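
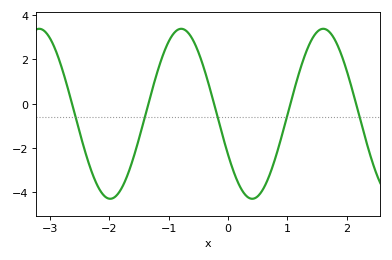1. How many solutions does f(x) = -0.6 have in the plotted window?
5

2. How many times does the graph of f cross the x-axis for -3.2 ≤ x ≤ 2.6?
5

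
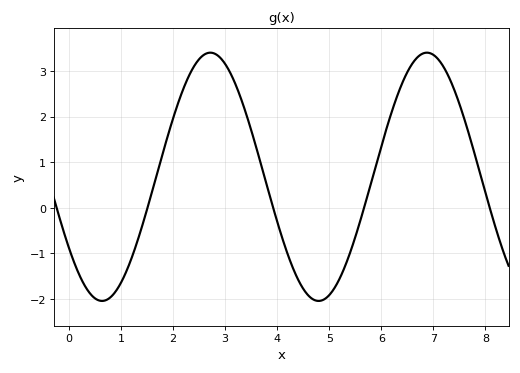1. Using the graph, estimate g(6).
1.34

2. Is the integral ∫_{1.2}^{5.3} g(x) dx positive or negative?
positive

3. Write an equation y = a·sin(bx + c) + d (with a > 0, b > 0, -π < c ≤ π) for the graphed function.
y = 2.72sin(1.51x - 2.53) + 0.68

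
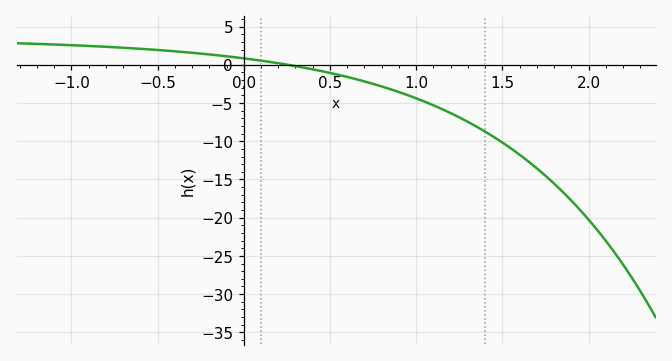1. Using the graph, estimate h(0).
1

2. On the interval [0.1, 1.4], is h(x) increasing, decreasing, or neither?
decreasing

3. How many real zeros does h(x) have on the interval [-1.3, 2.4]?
1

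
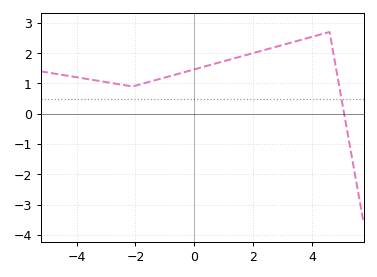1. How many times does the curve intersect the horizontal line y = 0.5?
1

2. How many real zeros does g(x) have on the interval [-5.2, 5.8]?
1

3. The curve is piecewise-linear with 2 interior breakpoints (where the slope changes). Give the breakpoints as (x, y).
(-2.1, 0.9); (4.6, 2.7)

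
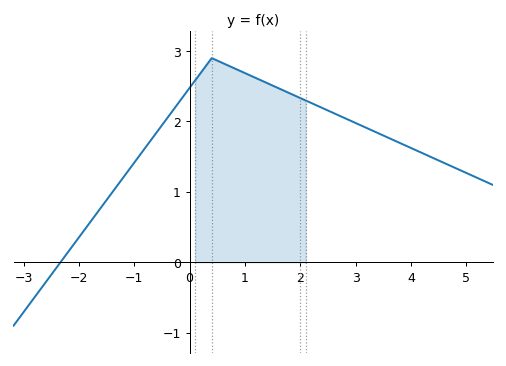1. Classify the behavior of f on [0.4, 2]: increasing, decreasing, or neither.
decreasing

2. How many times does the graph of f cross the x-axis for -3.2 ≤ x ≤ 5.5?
1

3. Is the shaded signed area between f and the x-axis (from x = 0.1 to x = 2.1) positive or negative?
positive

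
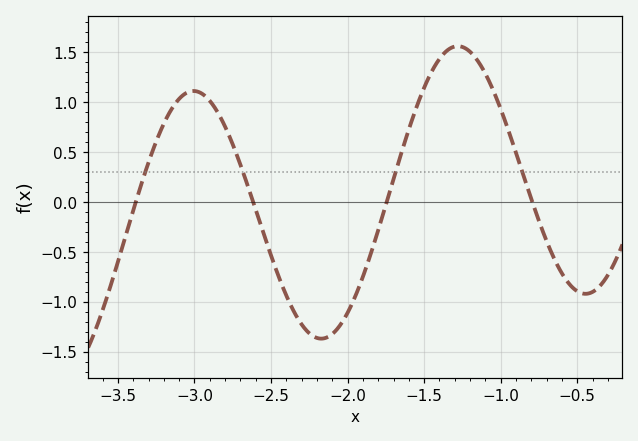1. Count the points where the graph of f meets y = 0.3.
4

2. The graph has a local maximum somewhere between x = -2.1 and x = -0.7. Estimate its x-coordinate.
-1.3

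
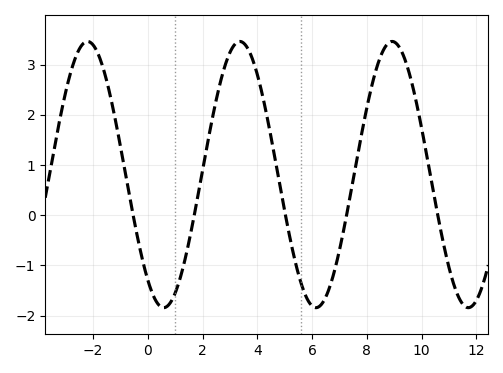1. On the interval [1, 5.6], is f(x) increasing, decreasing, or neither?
neither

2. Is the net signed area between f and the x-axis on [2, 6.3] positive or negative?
positive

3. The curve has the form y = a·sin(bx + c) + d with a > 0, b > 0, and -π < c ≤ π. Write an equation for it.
y = 2.65sin(1.13x - 2.23) + 0.81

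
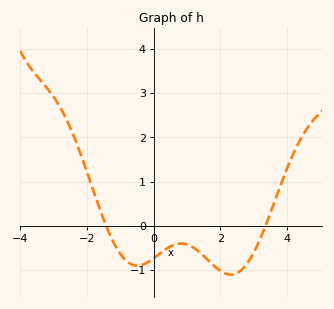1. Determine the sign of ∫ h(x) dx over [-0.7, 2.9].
negative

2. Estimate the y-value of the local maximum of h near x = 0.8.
-0.4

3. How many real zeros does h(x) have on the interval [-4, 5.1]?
2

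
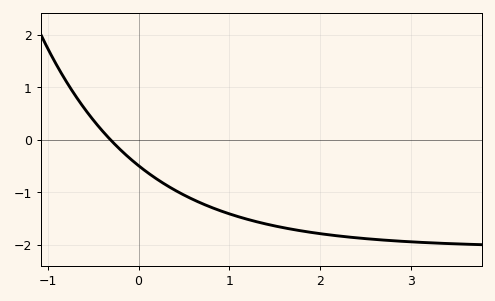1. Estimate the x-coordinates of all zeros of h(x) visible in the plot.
-0.3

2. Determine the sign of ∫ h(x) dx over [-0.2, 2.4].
negative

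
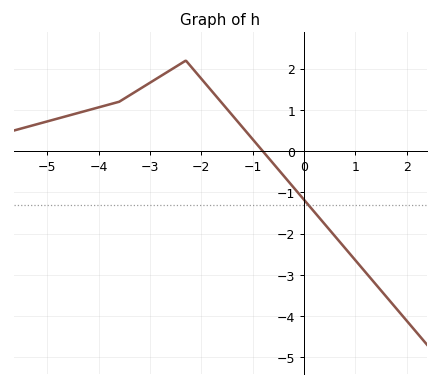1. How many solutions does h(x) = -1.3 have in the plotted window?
1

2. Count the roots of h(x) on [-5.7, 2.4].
1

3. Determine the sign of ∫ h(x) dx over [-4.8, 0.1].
positive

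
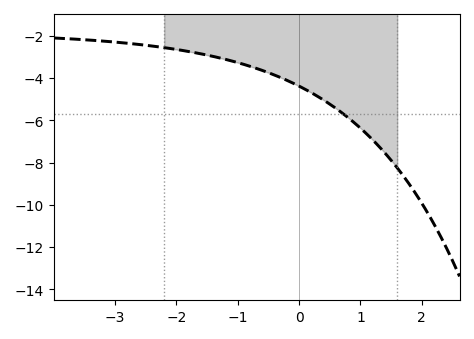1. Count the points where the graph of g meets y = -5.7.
1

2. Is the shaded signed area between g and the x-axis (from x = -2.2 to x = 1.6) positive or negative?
negative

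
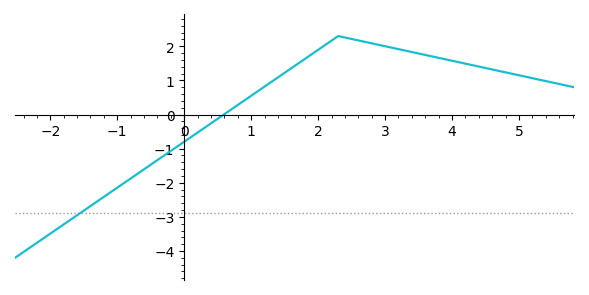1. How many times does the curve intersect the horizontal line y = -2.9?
1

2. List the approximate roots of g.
0.592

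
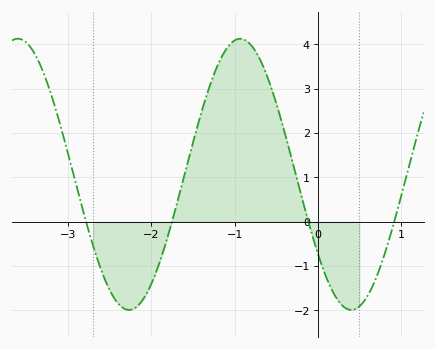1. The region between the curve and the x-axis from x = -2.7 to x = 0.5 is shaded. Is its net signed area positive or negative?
positive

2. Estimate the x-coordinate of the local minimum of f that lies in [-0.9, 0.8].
0.4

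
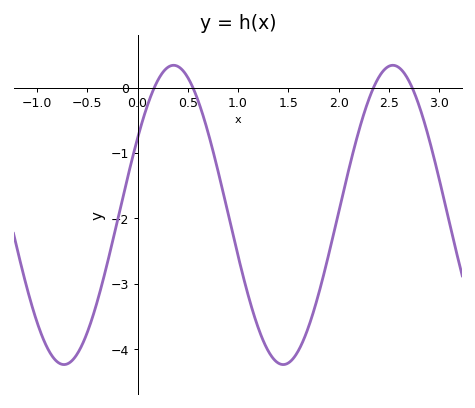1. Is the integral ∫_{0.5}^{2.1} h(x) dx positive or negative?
negative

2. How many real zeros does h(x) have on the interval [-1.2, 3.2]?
4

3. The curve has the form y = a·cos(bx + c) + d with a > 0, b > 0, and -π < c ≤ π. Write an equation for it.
y = 2.29cos(2.88x - 1.03) - 1.95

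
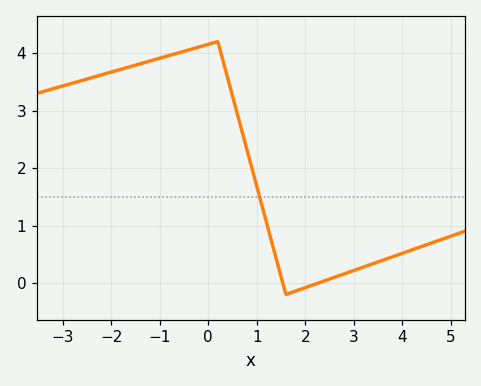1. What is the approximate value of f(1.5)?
0.1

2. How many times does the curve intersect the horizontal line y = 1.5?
1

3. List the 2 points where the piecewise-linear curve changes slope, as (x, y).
(0.2, 4.2); (1.6, -0.2)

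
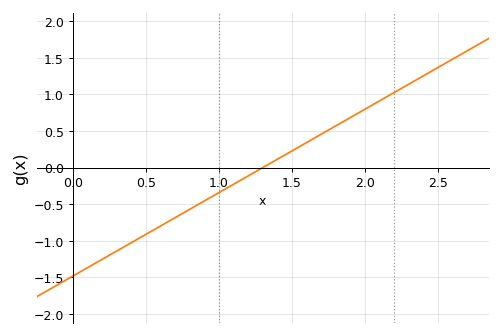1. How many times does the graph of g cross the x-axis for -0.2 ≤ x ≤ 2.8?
1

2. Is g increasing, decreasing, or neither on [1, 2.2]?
increasing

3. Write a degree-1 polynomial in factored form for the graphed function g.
y = 1.14(x - 1.3)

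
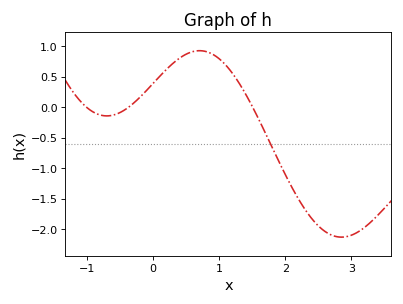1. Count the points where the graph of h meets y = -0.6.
1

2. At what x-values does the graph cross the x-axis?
-1.01, -0.373, 1.5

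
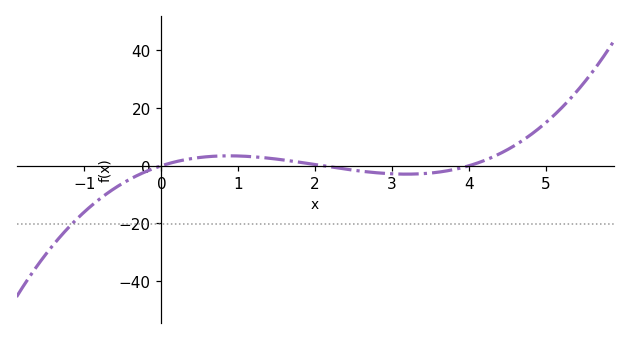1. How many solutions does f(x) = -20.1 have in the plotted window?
1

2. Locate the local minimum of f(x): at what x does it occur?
3.2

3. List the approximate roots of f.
0, 2.2, 4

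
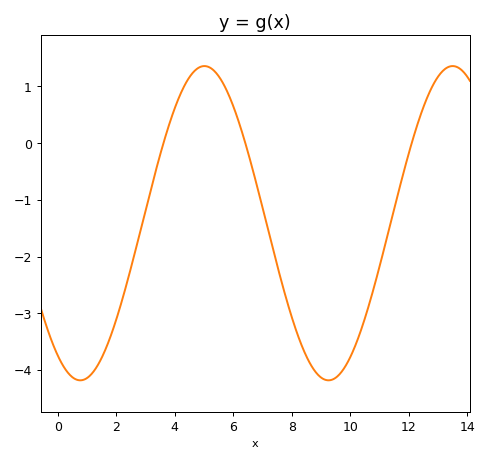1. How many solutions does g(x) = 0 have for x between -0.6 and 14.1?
3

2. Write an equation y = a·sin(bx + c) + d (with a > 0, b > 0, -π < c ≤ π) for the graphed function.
y = 2.77sin(0.74x - 2.14) - 1.41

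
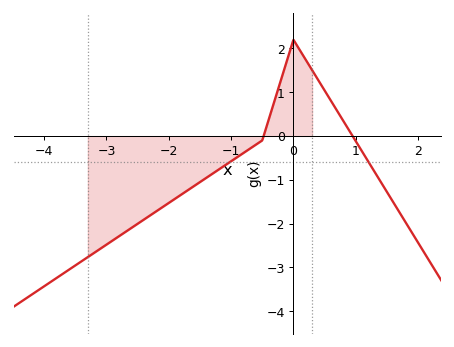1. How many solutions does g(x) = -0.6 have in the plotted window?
2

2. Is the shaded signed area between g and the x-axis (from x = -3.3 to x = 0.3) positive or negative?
negative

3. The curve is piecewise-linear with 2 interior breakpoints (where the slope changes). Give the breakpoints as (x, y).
(-0.5, -0.1); (0, 2.2)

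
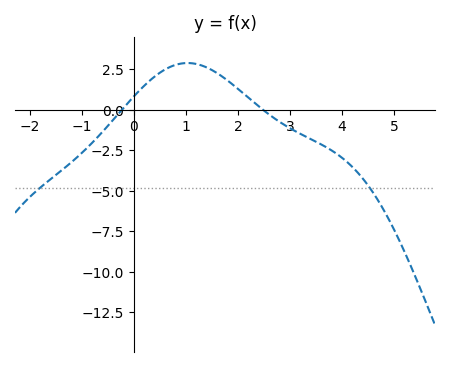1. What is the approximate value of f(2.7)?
-0.529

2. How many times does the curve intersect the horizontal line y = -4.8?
2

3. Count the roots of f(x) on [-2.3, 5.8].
2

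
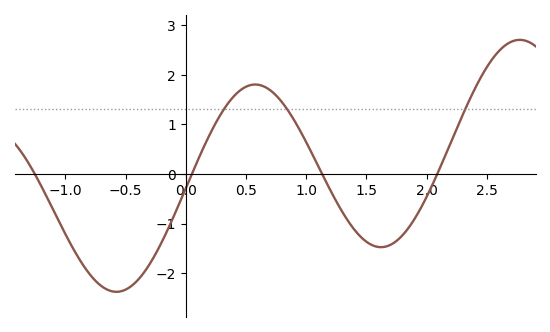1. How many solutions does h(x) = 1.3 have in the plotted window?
3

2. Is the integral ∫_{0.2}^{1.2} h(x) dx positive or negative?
positive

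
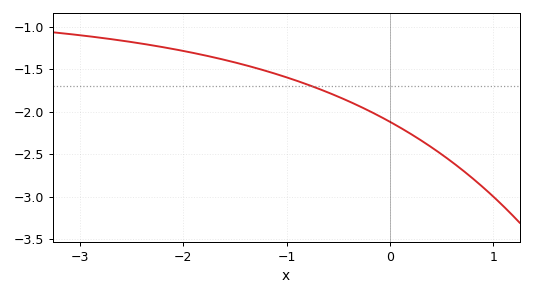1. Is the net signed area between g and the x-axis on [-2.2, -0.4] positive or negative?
negative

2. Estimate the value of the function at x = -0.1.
-2.05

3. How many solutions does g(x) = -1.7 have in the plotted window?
1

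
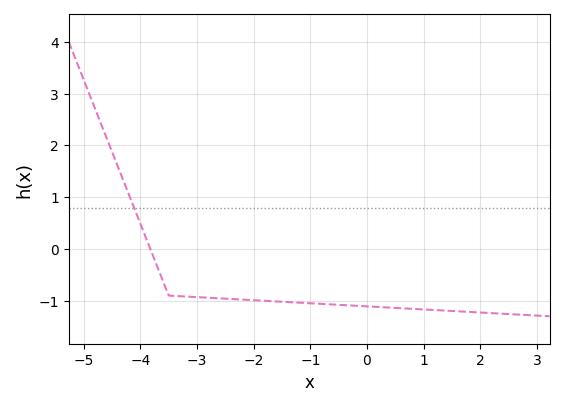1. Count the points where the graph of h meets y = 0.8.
1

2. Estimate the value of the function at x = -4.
0.489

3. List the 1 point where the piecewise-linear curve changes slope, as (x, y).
(-3.5, -0.9)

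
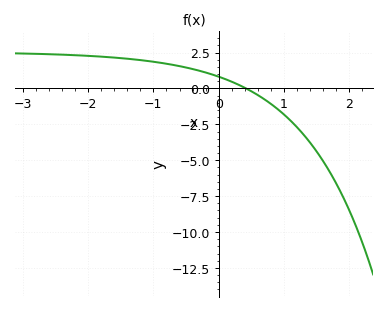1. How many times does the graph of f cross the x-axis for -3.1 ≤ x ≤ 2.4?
1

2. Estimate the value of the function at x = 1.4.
-3.78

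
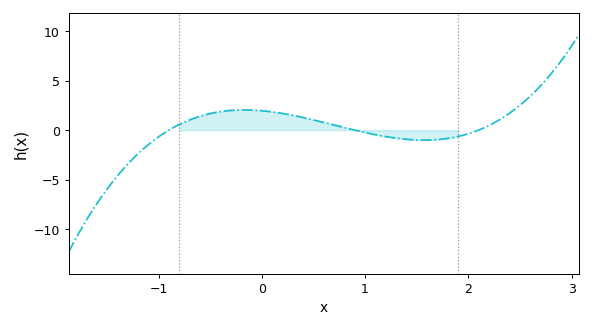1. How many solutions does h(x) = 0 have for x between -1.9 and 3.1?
3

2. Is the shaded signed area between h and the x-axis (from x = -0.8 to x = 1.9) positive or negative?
positive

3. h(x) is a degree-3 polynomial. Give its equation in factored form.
y = 1.15(x + 0.9)(x - 0.9)(x - 2.1)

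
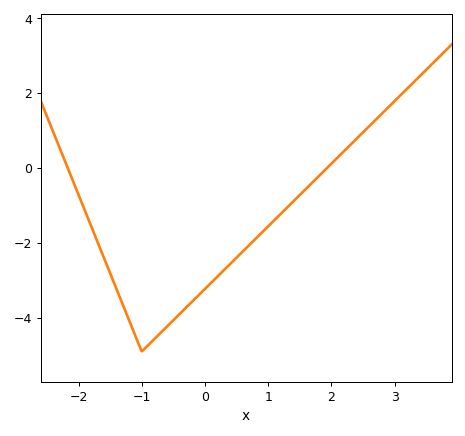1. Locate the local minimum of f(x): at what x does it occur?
-1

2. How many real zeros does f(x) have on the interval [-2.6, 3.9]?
2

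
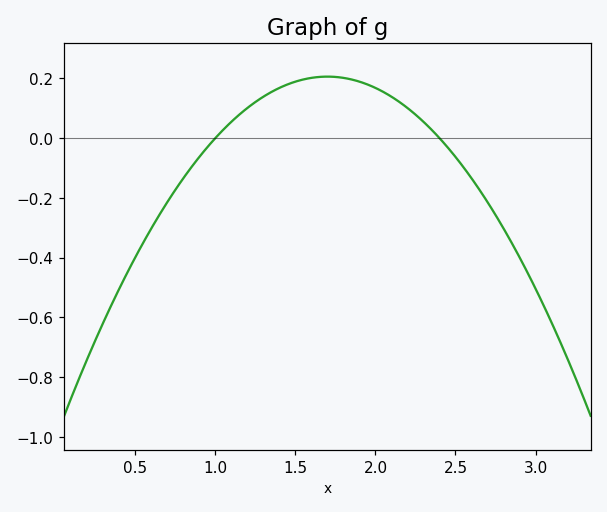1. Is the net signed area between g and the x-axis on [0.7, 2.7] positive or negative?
positive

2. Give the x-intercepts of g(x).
1, 2.4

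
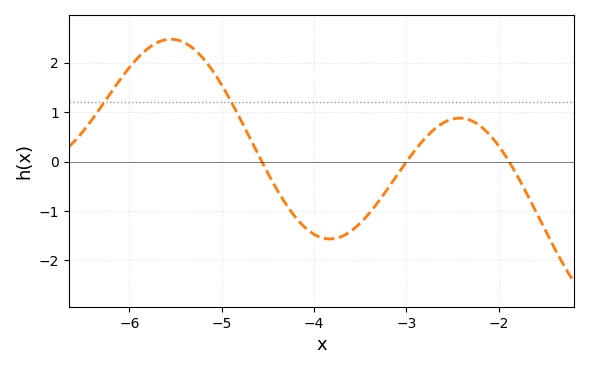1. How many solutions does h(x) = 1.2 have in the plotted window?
2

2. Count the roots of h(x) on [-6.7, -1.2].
3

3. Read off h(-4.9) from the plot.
1.22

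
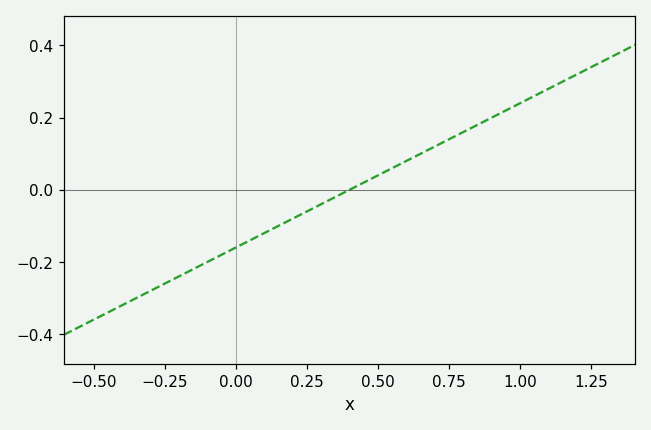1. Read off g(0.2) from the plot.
-0.08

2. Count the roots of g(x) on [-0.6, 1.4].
1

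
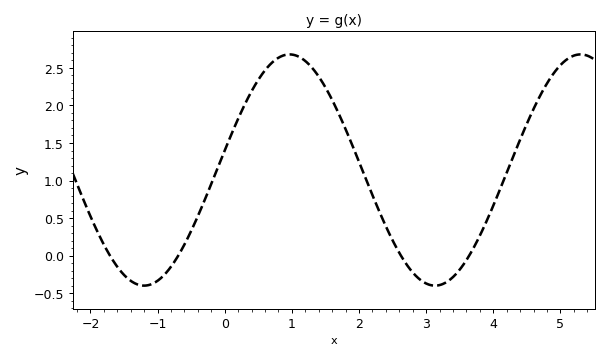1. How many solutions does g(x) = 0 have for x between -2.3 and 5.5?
4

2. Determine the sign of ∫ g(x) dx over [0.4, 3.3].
positive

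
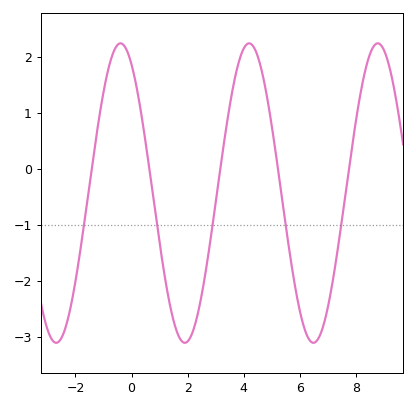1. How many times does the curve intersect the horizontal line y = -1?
5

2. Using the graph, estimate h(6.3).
-3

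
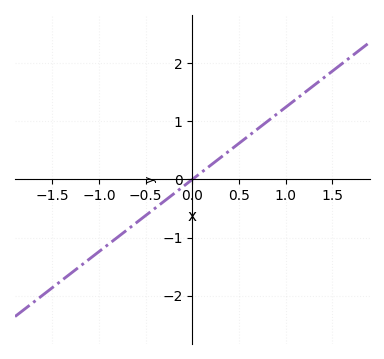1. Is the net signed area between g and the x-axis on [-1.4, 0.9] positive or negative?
negative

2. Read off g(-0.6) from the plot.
-0.744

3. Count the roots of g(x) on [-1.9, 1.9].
1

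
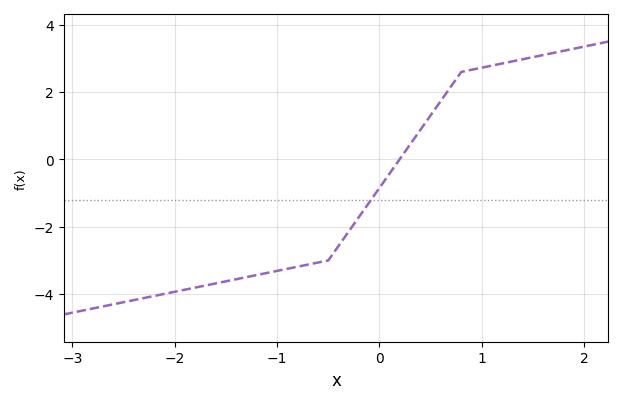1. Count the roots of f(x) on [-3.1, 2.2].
1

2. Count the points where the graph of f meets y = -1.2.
1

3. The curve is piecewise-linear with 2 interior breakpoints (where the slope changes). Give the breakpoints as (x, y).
(-0.5, -3); (0.8, 2.6)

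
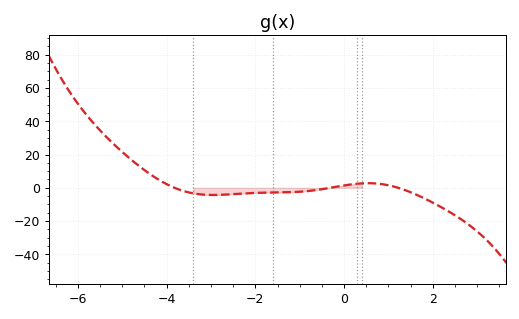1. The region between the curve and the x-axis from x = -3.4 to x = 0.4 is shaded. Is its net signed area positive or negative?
negative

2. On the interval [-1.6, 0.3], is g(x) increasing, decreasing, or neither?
increasing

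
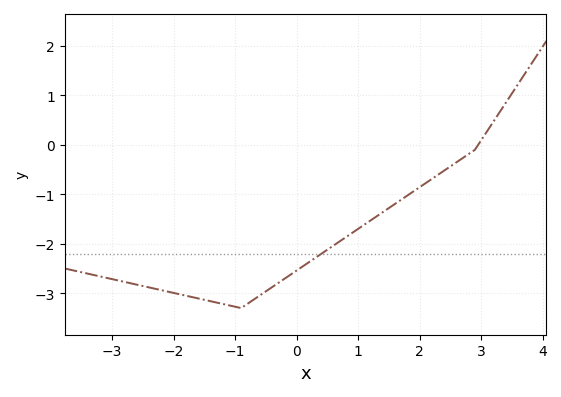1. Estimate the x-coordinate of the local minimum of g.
-0.902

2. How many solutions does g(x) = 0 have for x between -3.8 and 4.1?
1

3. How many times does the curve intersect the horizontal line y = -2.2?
1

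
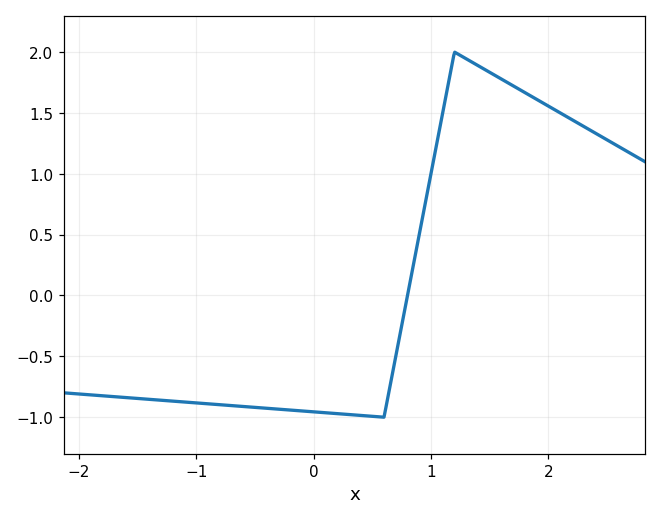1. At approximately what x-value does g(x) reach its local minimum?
0.6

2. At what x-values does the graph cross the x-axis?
0.8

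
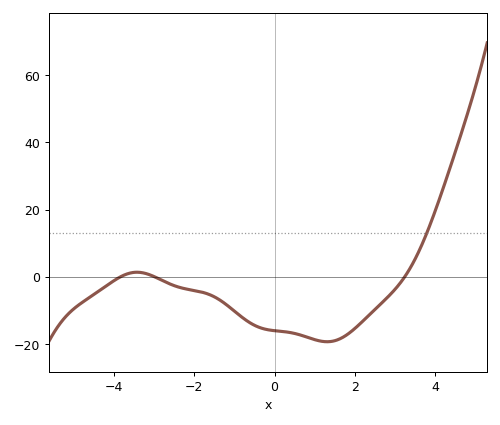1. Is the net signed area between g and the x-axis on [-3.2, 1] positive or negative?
negative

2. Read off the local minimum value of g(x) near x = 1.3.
-20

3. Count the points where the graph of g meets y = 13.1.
1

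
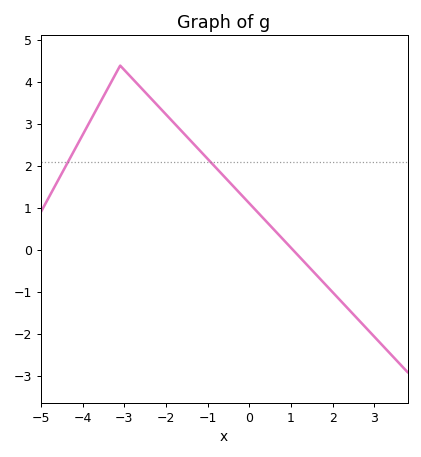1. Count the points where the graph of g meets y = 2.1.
2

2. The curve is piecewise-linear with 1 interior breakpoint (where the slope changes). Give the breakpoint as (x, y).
(-3.1, 4.4)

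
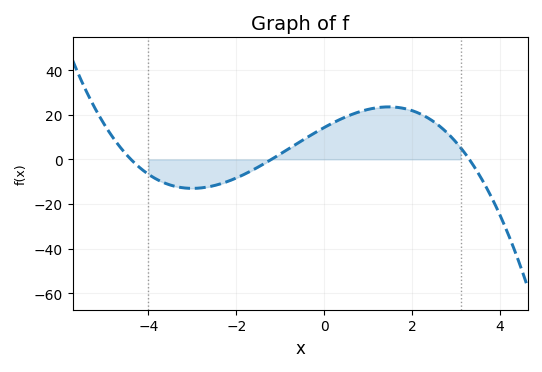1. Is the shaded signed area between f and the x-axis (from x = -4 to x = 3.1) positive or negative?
positive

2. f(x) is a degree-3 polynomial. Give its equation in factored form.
y = -0.82(x + 4.4)(x + 1.2)(x - 3.3)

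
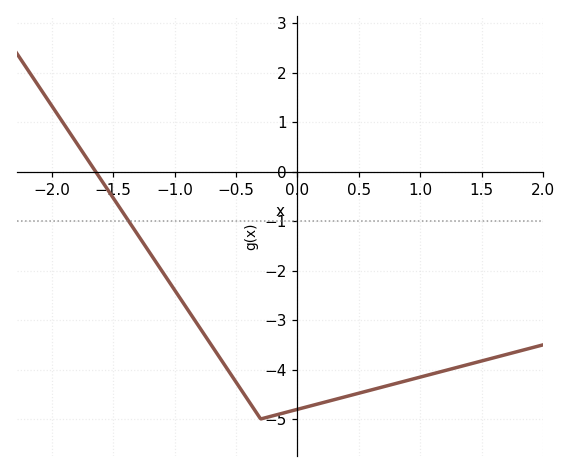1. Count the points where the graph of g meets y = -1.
1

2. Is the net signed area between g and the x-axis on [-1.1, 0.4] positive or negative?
negative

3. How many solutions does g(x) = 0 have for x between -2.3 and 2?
1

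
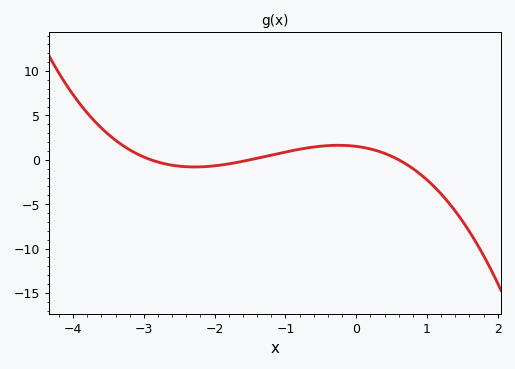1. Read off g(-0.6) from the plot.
1.5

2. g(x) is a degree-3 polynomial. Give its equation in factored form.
y = -0.58(x + 2.9)(x + 1.5)(x - 0.6)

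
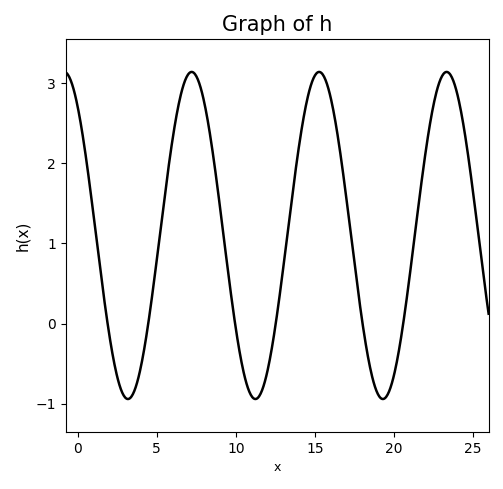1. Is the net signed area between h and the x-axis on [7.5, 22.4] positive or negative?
positive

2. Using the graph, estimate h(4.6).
0.2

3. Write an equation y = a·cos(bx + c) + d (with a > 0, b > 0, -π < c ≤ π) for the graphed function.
y = 2.04cos(0.78x + 0.66) + 1.1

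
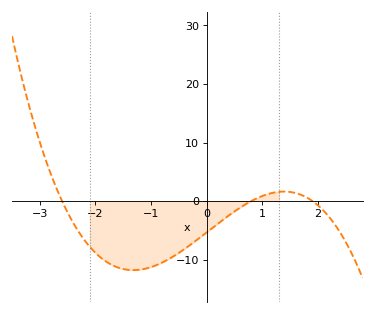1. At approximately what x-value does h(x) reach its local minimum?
-1.3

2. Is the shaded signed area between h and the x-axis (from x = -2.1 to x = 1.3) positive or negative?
negative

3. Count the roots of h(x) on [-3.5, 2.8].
3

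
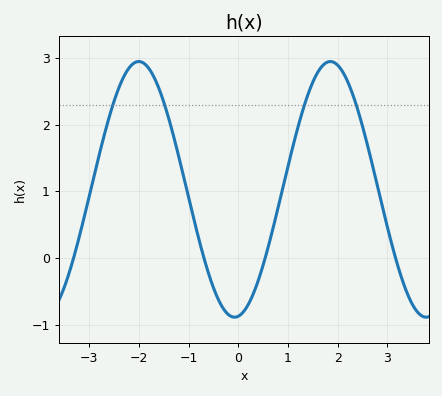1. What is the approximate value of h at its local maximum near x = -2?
2.95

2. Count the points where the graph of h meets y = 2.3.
4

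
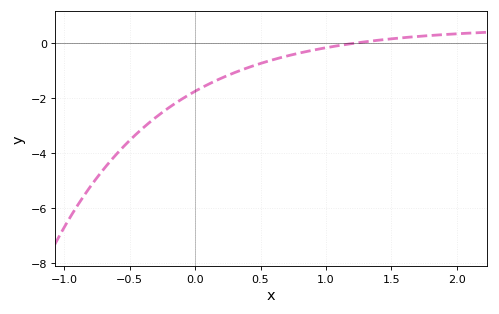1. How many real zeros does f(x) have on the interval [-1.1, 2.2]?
1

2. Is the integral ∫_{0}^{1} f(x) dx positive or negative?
negative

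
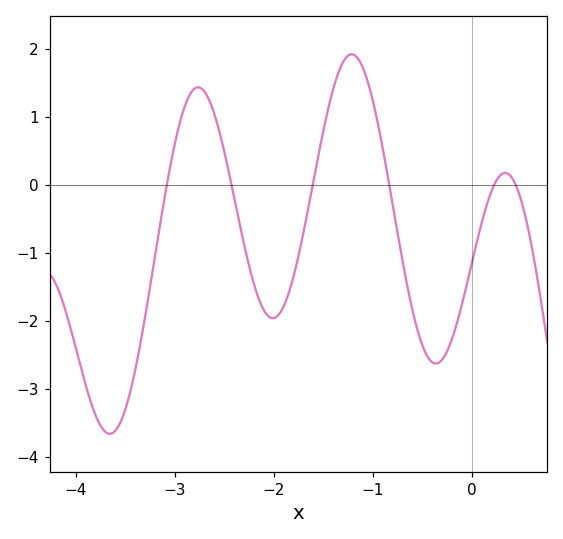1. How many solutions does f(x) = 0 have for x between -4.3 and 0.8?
6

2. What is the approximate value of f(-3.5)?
-3.3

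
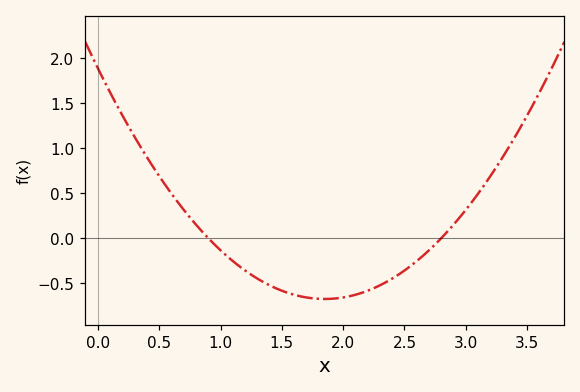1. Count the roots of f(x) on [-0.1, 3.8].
2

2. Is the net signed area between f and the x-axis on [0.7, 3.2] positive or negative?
negative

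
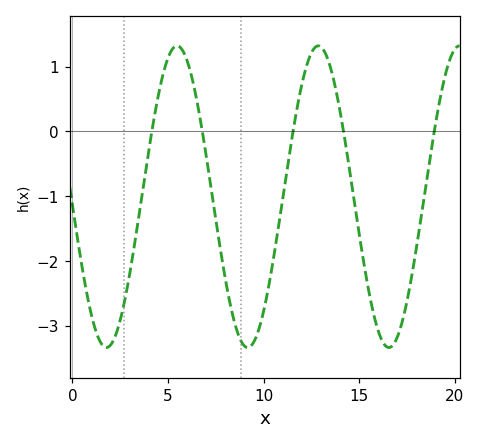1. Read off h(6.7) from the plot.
0.2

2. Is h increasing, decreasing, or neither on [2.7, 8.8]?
neither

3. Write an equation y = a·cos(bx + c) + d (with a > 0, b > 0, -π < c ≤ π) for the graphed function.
y = 2.33cos(0.85x + 1.6) - 1.01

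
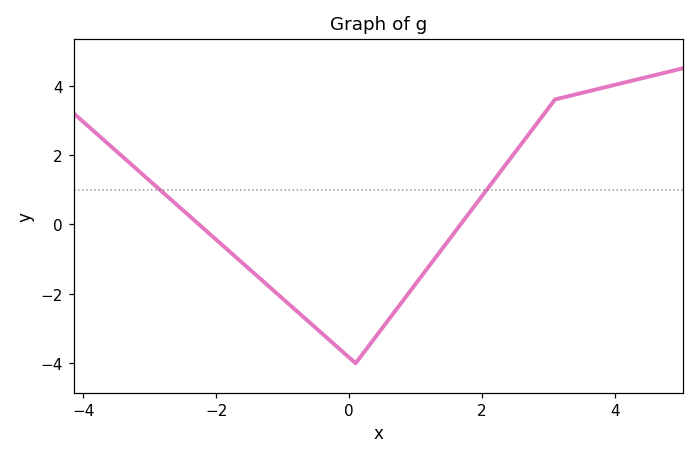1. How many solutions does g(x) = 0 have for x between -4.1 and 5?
2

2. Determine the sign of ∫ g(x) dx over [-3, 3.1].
negative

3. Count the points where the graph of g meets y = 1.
2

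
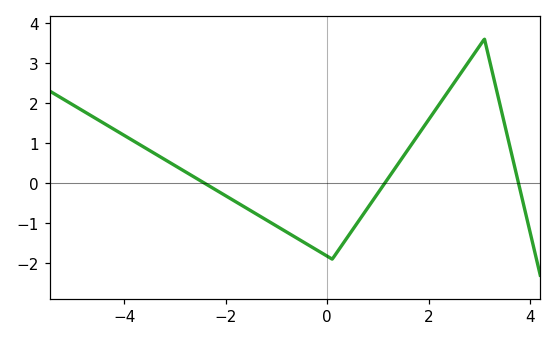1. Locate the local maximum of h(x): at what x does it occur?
3.1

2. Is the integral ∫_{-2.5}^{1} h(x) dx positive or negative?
negative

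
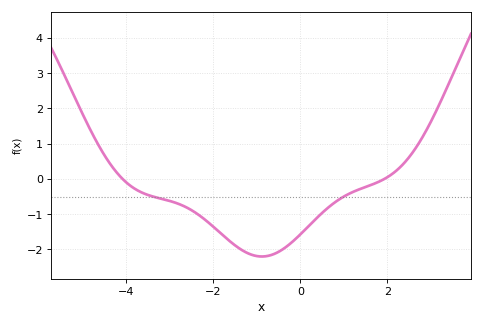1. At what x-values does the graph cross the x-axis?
-4, 2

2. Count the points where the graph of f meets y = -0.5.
2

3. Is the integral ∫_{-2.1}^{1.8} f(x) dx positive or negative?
negative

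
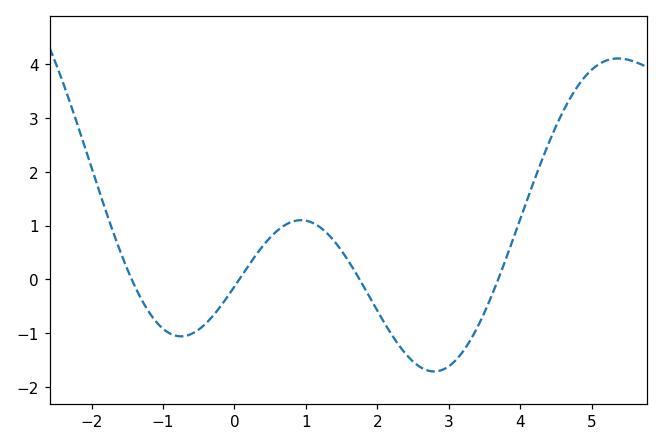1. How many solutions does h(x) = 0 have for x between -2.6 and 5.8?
4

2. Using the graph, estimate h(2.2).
-1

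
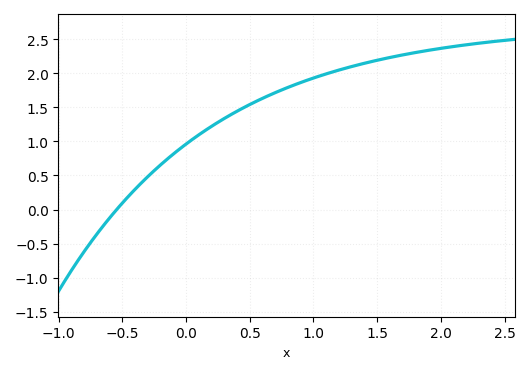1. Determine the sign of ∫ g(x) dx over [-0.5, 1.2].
positive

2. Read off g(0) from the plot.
0.95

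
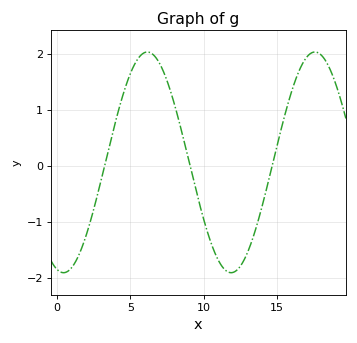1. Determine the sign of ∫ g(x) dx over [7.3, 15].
negative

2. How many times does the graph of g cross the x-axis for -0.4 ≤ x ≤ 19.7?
3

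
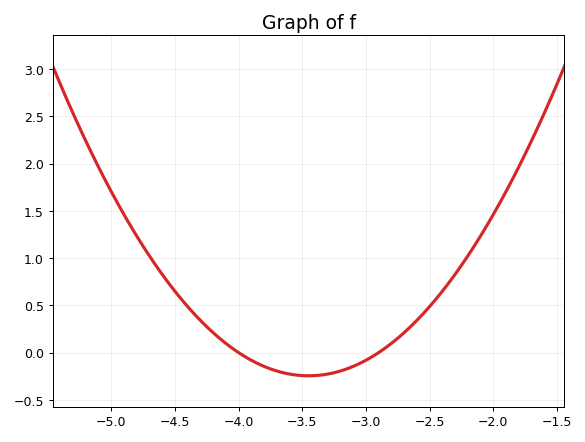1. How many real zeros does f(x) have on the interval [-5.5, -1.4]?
2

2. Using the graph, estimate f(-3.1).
-0.146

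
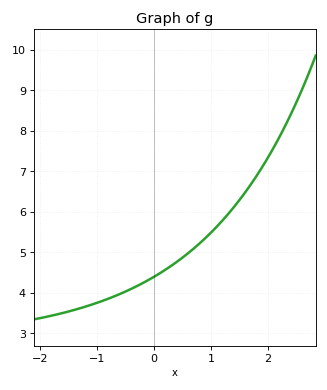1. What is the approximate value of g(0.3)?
4.66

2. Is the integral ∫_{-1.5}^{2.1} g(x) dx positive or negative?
positive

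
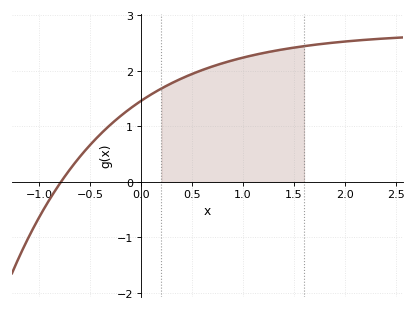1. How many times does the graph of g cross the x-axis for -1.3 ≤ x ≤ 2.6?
1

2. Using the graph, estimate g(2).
2.53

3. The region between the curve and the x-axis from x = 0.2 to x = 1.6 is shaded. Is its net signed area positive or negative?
positive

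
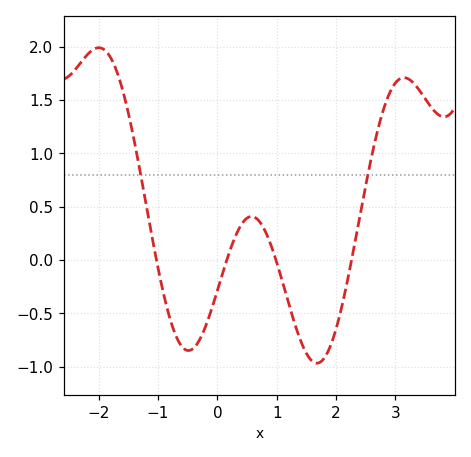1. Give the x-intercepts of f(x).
-1.03, 0.159, 0.987, 2.26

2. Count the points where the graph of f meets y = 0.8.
2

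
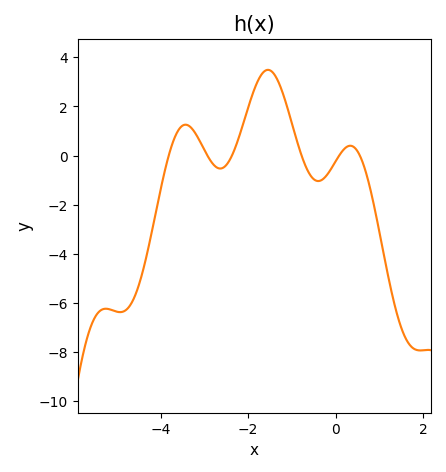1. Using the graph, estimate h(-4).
-1.39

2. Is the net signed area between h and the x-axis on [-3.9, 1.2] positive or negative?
positive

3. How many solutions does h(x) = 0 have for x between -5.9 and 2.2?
6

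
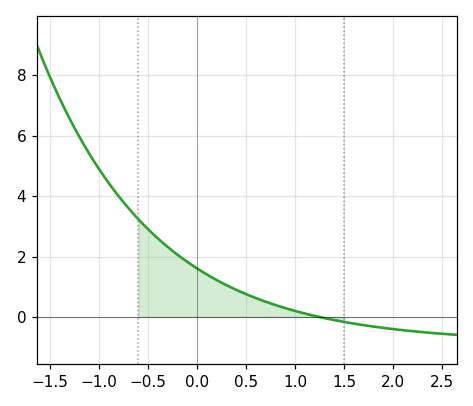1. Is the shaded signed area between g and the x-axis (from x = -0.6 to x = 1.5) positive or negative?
positive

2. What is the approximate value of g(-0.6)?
3.23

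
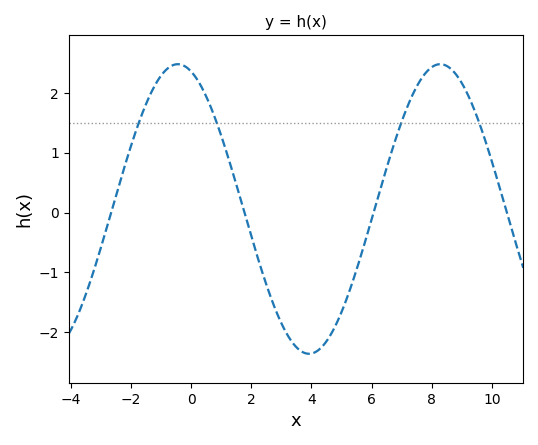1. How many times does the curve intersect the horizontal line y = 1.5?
4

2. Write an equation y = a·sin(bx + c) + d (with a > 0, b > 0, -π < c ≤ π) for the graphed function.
y = 2.42sin(0.72x + 1.9) + 0.06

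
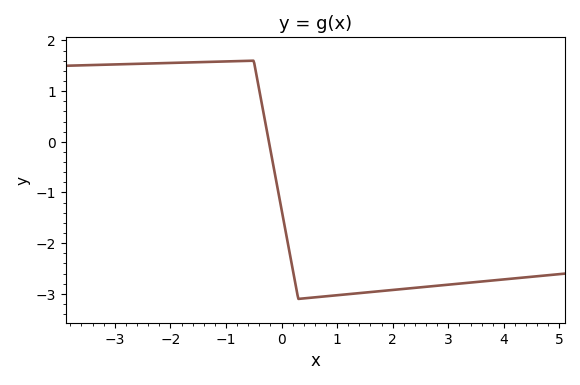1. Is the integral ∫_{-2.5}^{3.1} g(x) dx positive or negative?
negative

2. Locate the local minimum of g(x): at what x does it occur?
0.301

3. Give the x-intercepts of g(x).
-0.228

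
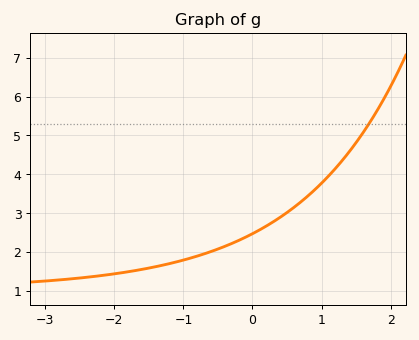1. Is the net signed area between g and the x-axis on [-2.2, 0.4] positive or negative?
positive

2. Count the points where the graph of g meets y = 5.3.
1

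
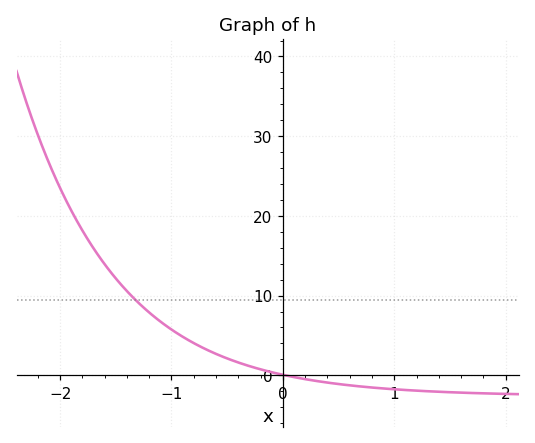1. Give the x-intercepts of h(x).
0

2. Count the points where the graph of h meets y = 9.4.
1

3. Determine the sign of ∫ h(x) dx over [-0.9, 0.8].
positive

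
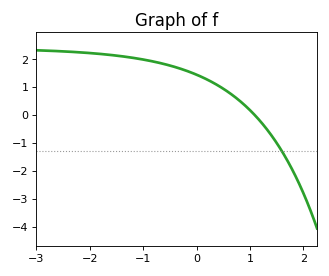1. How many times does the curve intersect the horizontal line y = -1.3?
1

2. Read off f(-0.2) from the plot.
1.6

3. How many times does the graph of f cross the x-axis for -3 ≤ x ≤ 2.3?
1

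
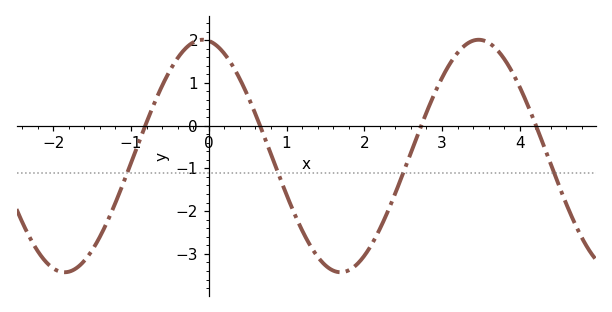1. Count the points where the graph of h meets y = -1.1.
4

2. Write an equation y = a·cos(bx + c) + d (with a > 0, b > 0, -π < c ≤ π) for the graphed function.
y = 2.72cos(1.77x + 0.14) - 0.71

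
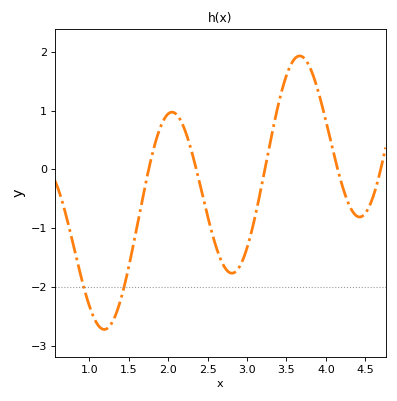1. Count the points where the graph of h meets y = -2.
2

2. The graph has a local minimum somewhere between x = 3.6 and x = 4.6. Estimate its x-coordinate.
4.43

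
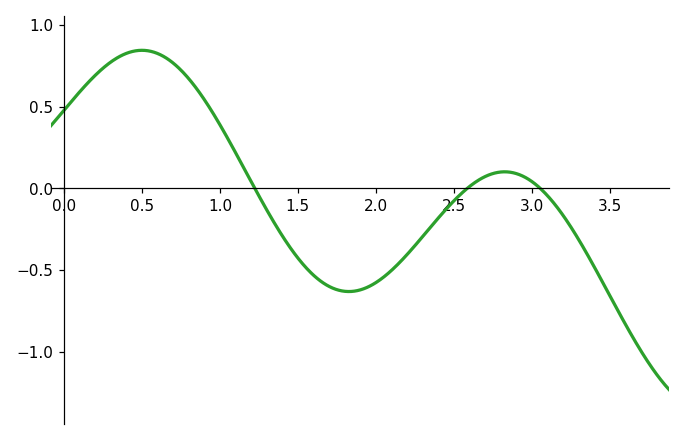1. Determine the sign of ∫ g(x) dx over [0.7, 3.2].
negative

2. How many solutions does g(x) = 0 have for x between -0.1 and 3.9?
3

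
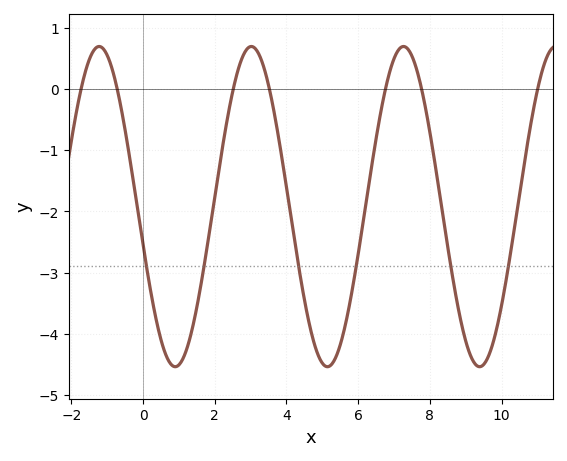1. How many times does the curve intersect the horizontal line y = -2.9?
6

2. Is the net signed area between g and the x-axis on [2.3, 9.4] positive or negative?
negative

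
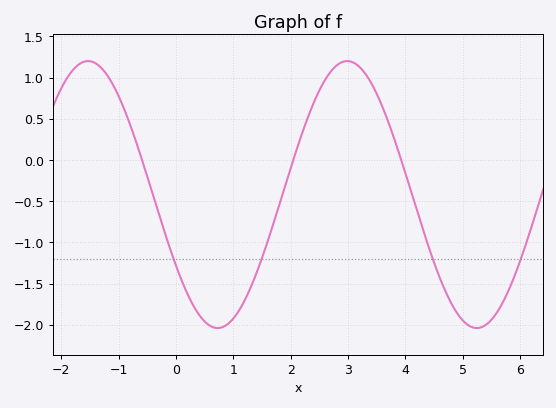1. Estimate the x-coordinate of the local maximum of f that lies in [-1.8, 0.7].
-1.6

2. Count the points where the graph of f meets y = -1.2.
4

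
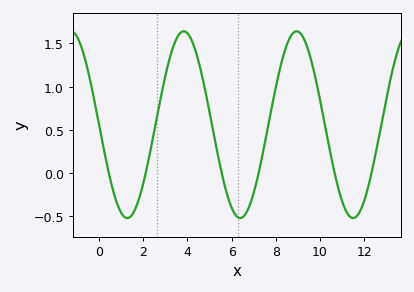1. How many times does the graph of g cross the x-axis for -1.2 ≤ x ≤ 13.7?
6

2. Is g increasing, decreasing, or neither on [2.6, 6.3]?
neither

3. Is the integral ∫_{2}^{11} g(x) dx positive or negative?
positive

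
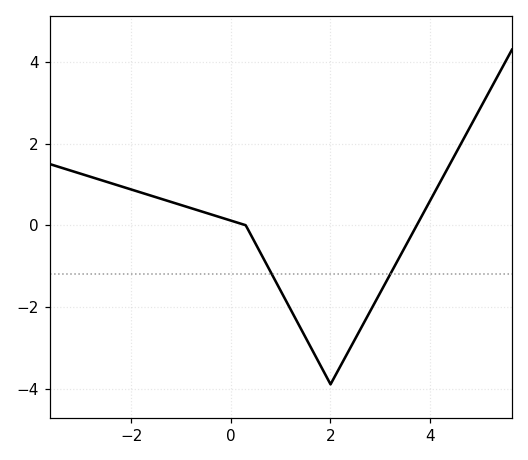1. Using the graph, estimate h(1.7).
-3.21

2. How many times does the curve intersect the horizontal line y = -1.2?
2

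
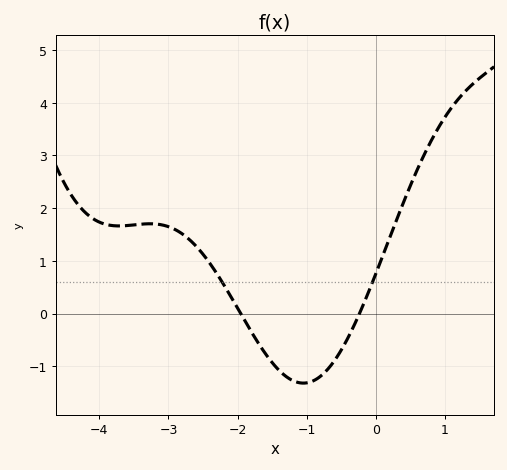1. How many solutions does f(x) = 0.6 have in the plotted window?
2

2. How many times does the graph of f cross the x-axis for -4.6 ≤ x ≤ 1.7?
2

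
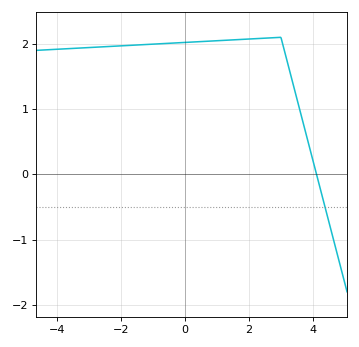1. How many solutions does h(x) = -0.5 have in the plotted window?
1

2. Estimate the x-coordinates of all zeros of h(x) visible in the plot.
4.11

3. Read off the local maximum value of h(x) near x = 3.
2.1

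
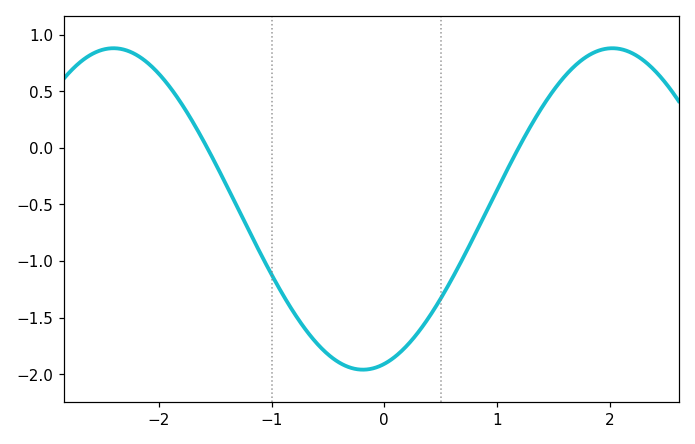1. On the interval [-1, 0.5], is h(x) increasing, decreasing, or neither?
neither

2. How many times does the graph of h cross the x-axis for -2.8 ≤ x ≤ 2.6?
2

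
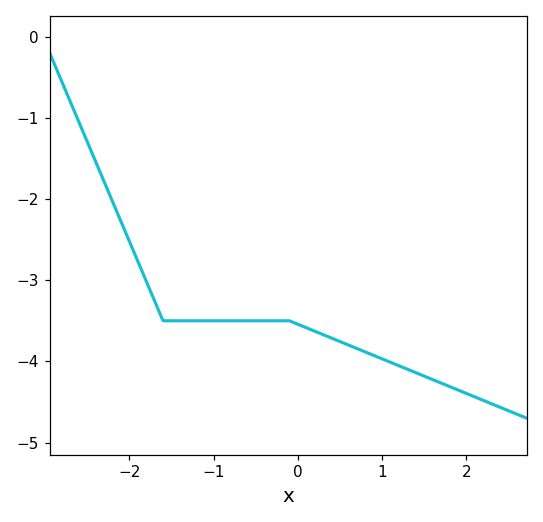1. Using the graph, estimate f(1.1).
-4.01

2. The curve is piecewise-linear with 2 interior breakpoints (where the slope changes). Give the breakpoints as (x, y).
(-1.6, -3.5); (-0.1, -3.5)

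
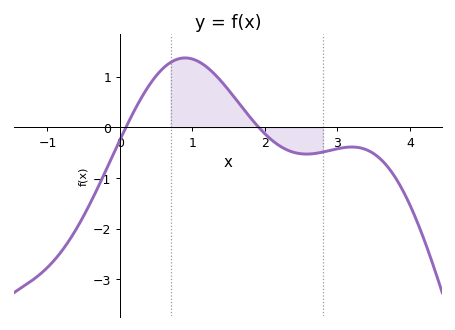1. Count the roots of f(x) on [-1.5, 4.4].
2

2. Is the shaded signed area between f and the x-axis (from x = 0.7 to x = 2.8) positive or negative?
positive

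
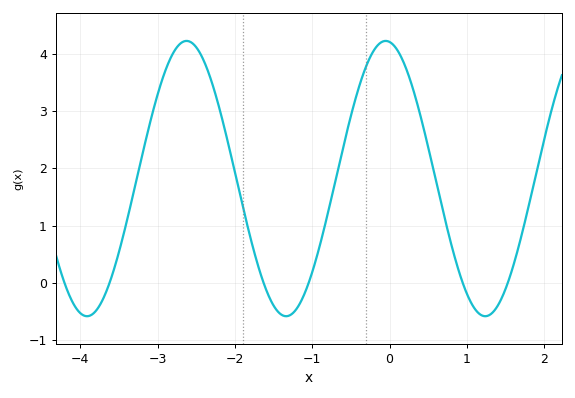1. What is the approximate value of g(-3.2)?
2.2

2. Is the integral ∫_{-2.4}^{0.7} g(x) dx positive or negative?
positive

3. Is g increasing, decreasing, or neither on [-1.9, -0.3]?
neither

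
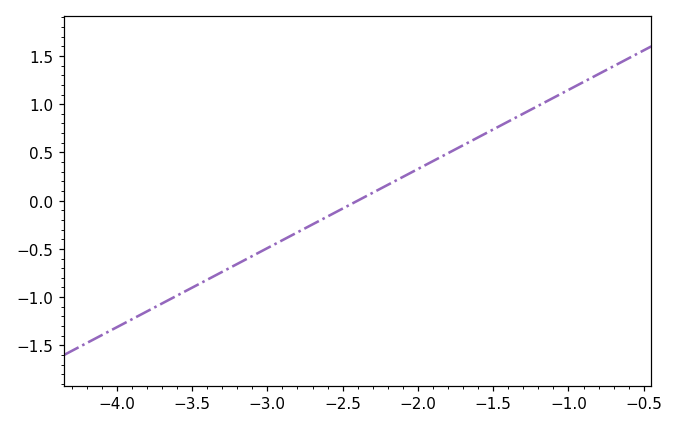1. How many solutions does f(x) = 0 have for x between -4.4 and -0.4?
1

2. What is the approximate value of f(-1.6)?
0.656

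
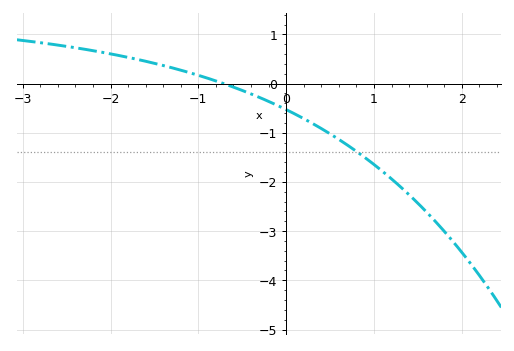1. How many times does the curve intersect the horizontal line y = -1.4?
1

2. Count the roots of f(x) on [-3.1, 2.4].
1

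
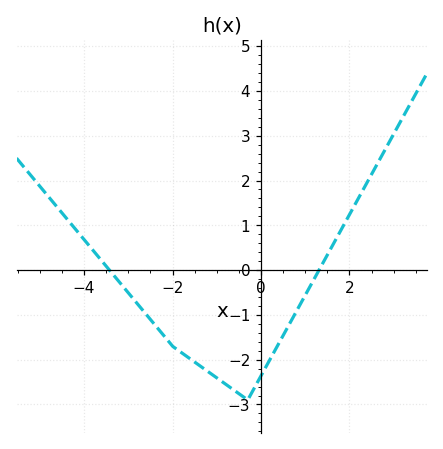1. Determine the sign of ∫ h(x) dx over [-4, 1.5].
negative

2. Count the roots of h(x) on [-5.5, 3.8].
2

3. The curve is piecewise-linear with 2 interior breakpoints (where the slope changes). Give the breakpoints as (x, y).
(-2, -1.7); (-0.3, -2.9)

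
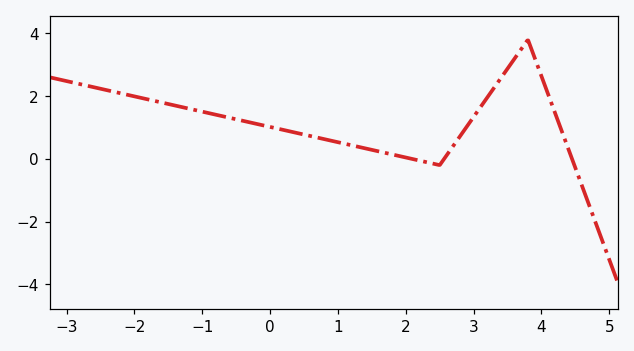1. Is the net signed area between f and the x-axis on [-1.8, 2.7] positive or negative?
positive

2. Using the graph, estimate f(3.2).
1.95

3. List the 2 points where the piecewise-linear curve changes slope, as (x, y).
(2.5, -0.2); (3.8, 3.8)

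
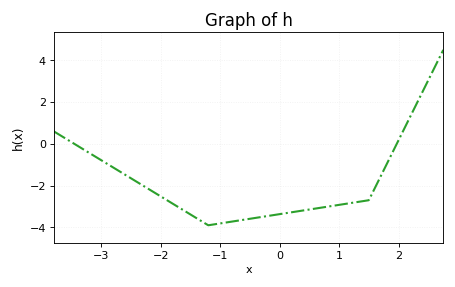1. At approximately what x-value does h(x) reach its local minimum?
-1.2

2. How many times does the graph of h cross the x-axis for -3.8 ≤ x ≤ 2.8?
2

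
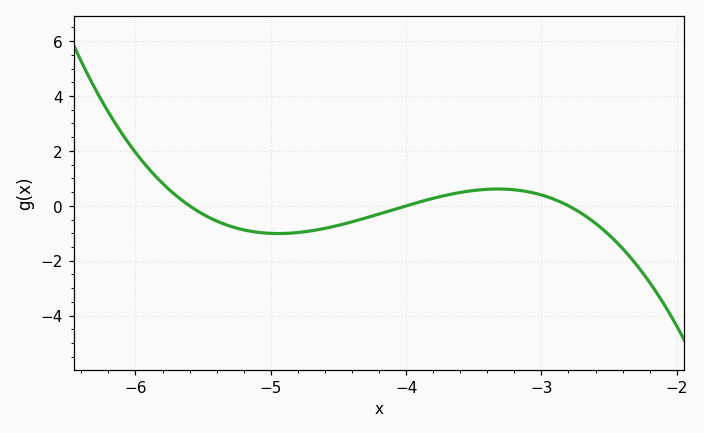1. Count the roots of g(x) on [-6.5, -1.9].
3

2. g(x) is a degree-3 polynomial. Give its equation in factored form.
y = -0.76(x + 5.6)(x + 4)(x + 2.8)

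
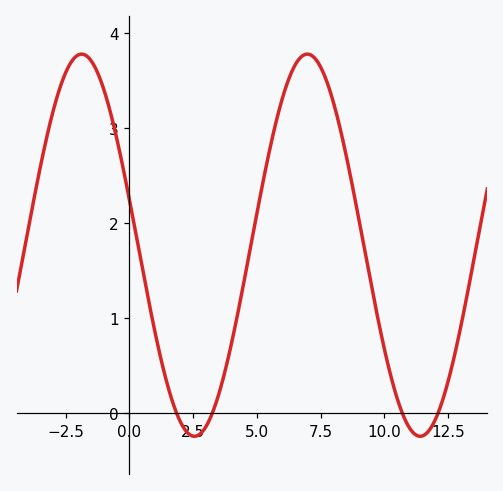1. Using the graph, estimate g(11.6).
-0.22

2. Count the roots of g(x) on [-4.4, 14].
4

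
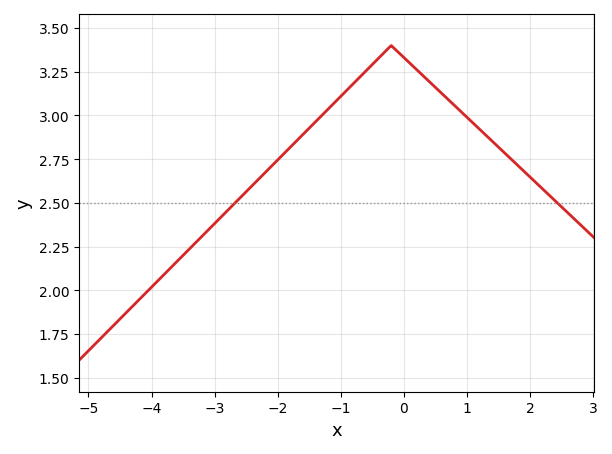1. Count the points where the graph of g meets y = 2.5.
2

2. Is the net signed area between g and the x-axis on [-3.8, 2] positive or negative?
positive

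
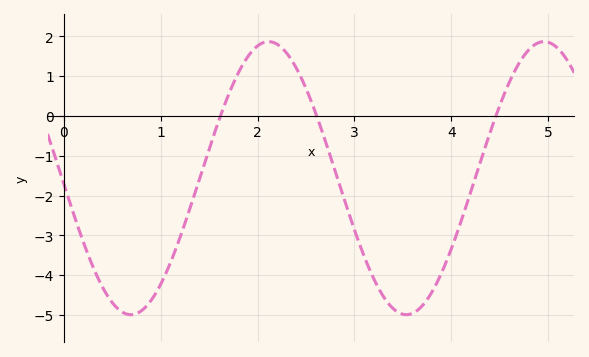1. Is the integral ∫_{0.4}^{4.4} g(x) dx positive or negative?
negative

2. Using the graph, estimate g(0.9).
-4.6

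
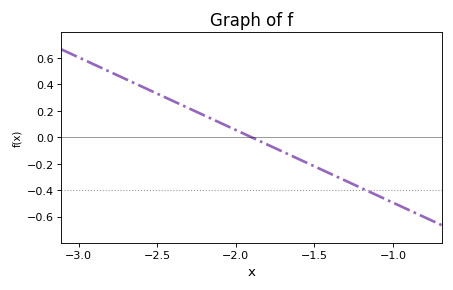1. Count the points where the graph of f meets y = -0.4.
1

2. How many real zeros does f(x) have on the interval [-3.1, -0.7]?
1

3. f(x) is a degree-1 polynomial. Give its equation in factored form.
y = -0.55(x + 1.9)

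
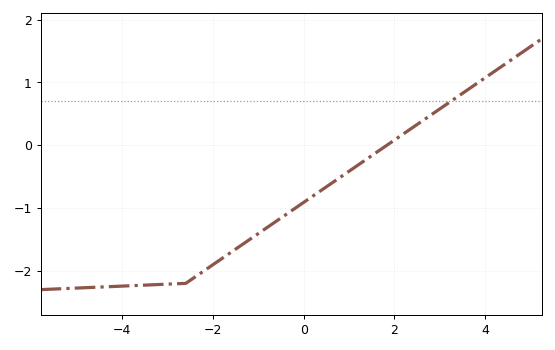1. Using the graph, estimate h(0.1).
-0.9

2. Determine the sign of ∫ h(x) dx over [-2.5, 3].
negative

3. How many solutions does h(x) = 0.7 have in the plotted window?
1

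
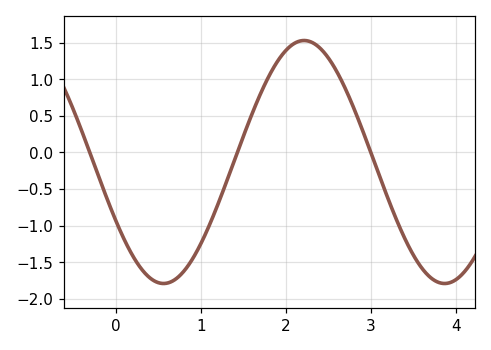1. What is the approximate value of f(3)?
0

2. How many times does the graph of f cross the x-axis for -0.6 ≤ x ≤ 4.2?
3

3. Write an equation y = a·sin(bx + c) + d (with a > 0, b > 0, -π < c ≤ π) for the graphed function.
y = 1.66sin(1.9x - 2.6) - 0.13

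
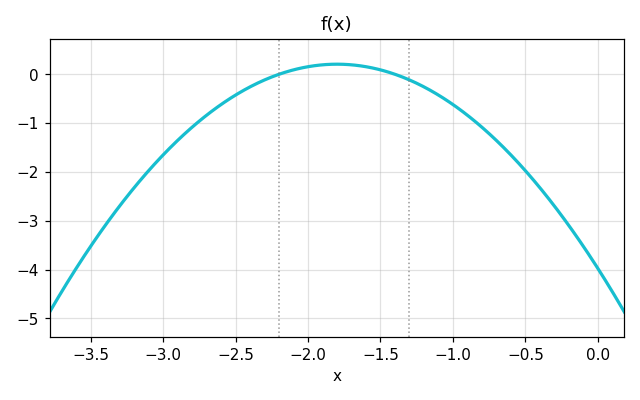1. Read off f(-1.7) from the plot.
0.2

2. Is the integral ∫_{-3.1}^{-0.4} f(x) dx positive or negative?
negative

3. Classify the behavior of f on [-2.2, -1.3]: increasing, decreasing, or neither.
neither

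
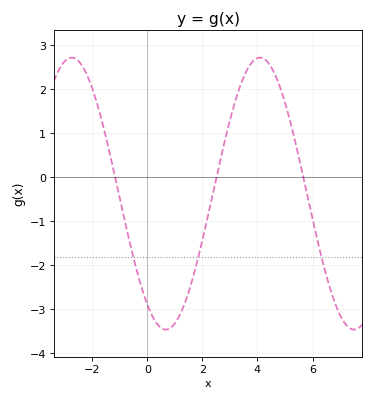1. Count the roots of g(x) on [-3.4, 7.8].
3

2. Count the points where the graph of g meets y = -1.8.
3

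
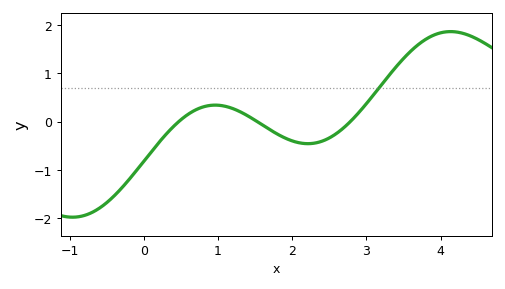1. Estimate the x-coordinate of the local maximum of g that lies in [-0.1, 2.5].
0.962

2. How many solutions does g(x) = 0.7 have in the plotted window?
1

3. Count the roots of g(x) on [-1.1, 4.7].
3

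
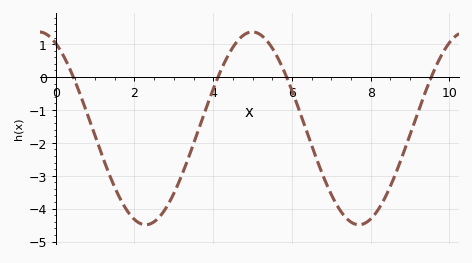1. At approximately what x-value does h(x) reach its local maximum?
5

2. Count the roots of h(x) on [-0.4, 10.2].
4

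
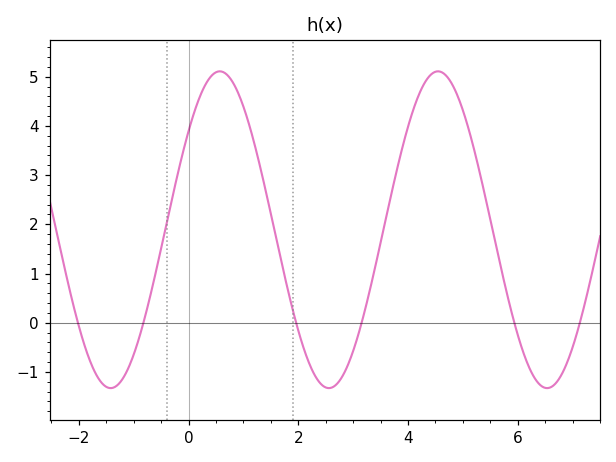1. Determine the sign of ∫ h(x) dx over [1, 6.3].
positive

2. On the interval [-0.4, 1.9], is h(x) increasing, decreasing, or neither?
neither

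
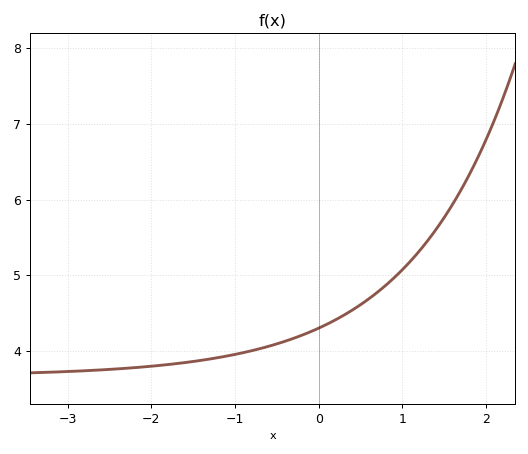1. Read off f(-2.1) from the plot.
3.8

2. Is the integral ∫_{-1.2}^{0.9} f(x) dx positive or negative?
positive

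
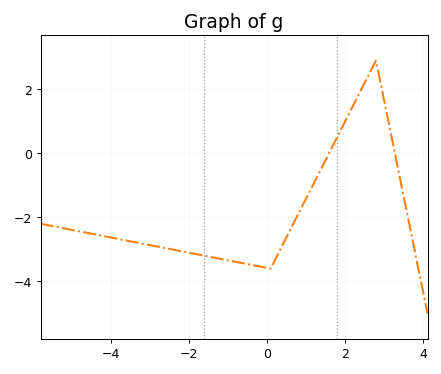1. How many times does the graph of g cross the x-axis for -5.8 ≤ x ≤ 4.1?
2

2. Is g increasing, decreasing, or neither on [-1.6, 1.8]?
neither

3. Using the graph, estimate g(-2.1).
-3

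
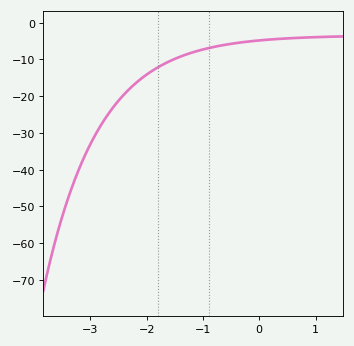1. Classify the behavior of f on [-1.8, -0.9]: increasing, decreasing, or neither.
increasing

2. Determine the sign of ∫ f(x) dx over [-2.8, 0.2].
negative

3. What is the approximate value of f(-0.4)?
-6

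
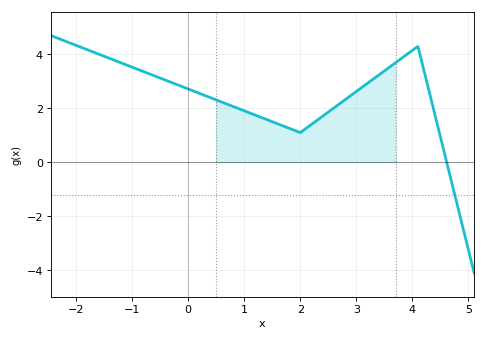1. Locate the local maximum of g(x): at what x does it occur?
4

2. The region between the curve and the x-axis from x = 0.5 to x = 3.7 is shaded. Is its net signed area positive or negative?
positive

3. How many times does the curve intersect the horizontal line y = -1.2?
1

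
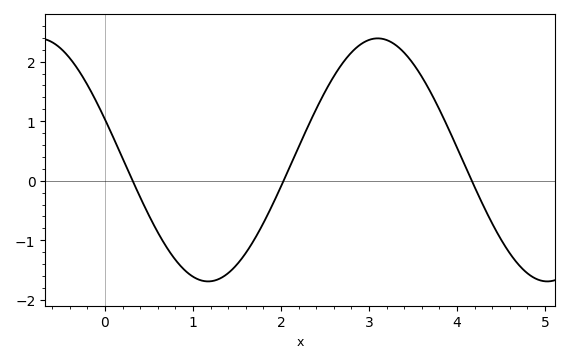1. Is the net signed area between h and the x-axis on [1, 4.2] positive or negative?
positive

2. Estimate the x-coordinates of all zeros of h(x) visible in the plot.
0.3, 2, 4.2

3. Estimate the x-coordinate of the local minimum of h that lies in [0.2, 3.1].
1.2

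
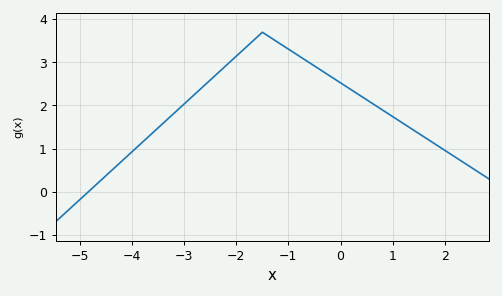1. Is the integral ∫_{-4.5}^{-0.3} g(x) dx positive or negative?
positive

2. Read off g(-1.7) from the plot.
3.48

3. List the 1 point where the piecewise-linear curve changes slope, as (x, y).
(-1.5, 3.7)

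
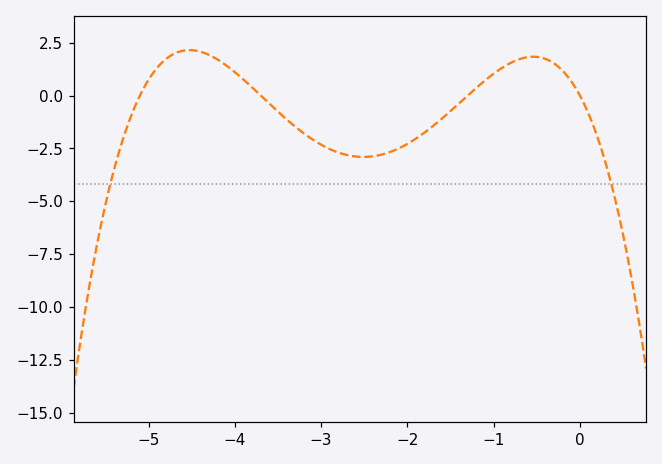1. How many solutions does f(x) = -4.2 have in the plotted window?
2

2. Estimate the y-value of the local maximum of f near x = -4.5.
2.15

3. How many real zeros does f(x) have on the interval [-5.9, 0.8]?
4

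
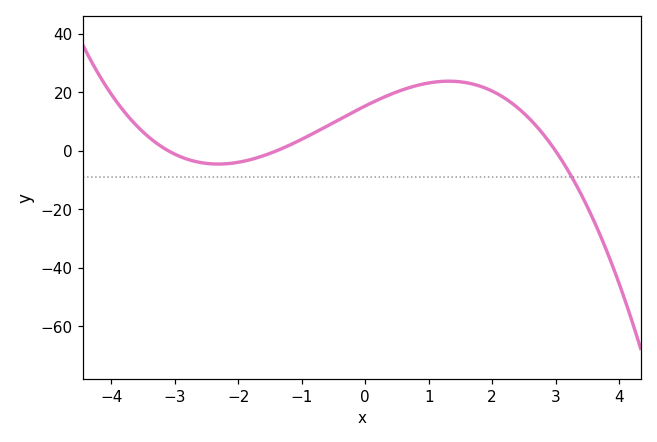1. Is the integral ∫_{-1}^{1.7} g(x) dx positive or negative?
positive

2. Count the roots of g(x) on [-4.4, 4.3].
3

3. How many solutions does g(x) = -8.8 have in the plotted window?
1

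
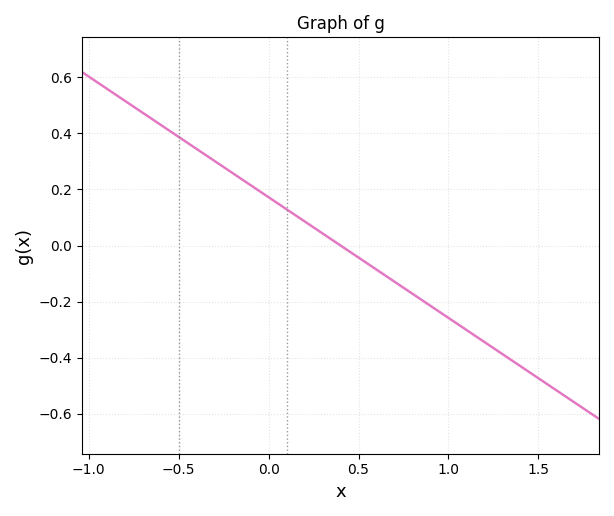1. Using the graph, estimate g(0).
0.172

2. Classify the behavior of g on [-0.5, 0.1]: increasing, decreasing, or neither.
decreasing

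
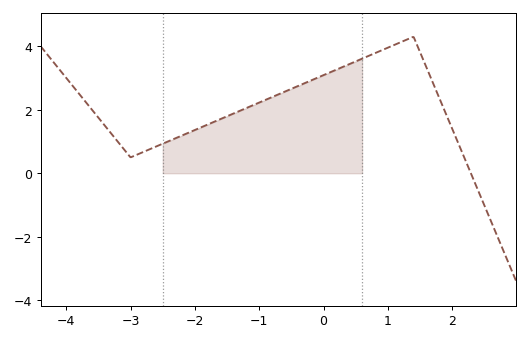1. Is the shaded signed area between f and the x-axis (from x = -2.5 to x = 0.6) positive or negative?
positive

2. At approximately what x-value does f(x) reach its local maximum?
1.4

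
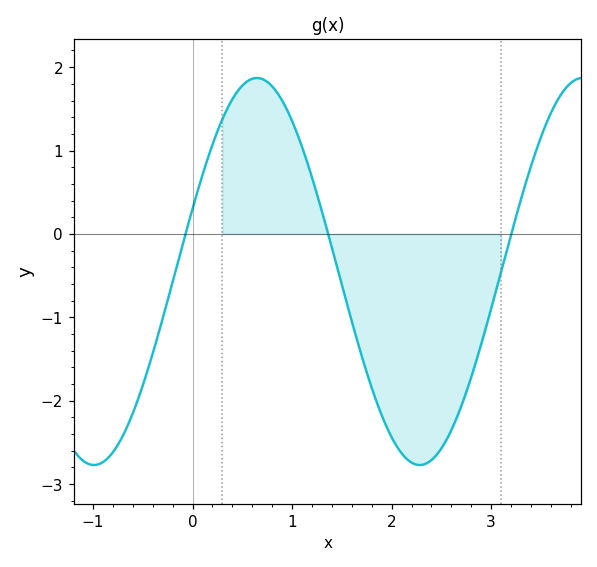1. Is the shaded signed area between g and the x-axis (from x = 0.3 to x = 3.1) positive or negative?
negative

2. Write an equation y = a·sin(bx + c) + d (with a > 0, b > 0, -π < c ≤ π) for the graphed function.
y = 2.32sin(1.9x + 0.33) - 0.45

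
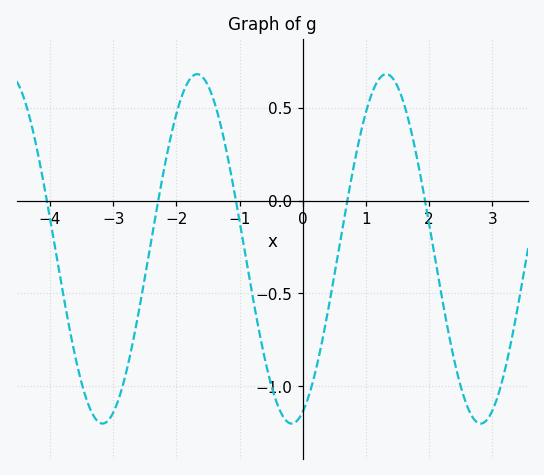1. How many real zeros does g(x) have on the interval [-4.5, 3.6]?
5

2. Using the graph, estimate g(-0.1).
-1.2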